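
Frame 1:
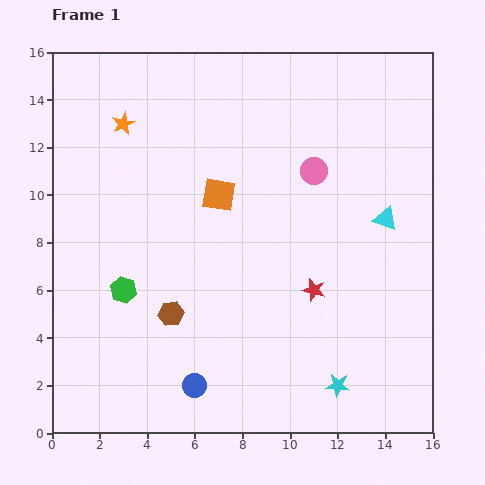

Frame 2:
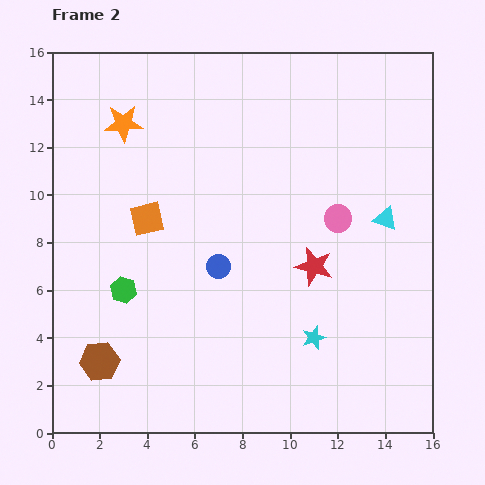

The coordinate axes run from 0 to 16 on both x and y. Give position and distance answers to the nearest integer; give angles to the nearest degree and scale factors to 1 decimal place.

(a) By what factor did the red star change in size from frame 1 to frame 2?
1.7×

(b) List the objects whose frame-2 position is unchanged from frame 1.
the orange star, the green hexagon, the cyan triangle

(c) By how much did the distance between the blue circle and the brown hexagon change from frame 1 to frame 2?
+3

Distance in frame 1: 3. Distance in frame 2: 6.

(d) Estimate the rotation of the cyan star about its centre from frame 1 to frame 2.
25° counter-clockwise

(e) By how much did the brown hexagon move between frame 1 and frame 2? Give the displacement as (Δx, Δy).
(-3, -2)

The brown hexagon was at (5, 5) in frame 1 and (2, 3) in frame 2.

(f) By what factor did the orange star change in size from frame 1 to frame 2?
1.7×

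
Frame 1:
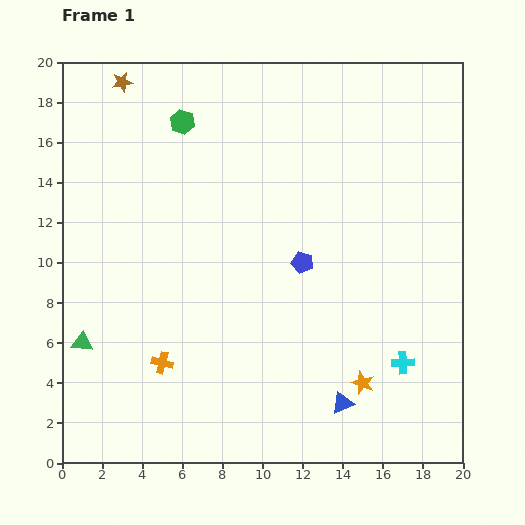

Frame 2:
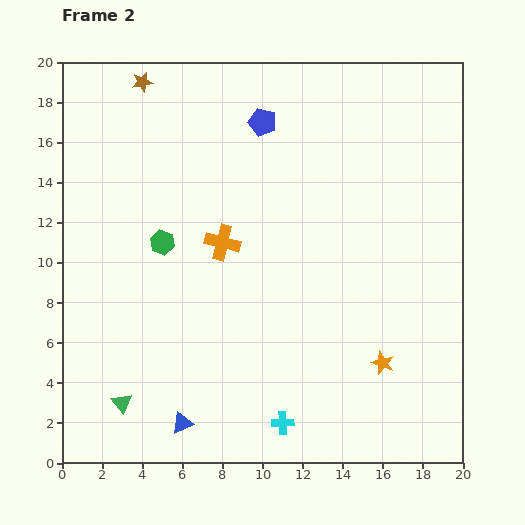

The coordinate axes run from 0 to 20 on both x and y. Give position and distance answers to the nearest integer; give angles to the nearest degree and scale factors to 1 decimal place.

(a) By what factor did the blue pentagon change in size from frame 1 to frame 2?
1.3×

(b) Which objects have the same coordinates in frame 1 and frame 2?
none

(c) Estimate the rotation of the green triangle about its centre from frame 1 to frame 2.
47° clockwise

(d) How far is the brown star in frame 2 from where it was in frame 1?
1

The brown star moved from (3, 19) to (4, 19), a distance of √(1² + 0²) ≈ 1.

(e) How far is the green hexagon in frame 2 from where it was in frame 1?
6

The green hexagon moved from (6, 17) to (5, 11), a distance of √(1² + 6²) ≈ 6.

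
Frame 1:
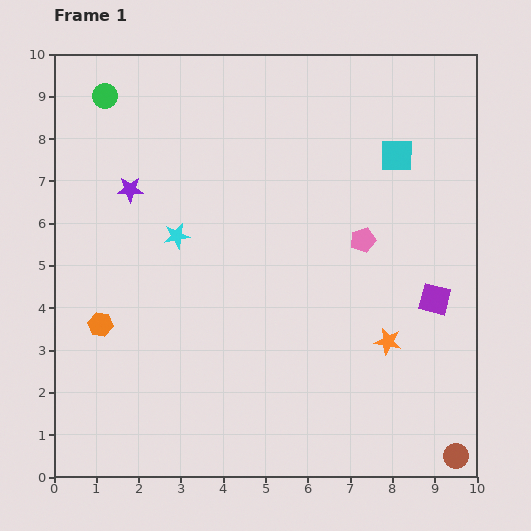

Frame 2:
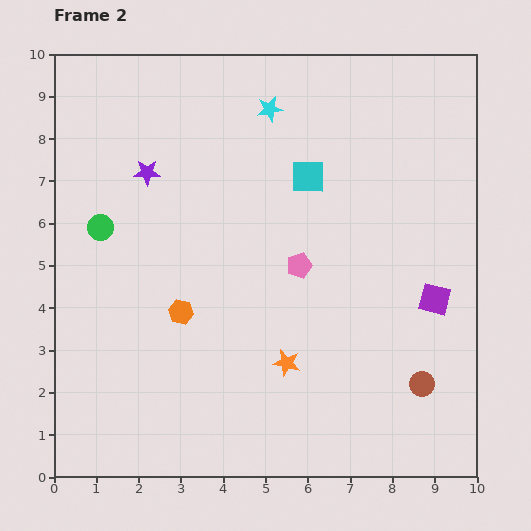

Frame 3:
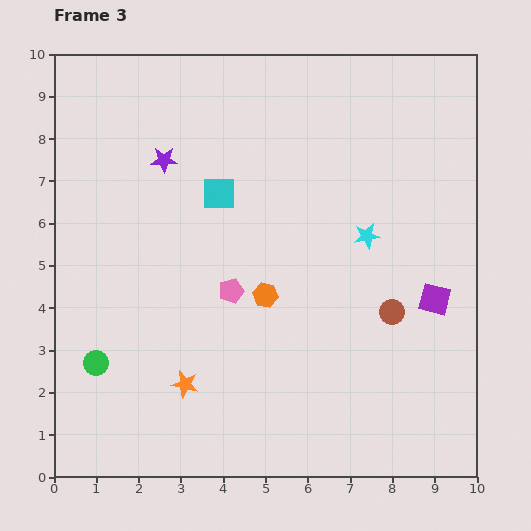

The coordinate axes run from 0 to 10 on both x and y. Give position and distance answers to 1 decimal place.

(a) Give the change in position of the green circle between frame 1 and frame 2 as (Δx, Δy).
(-0.1, -3.1)

The green circle was at (1.2, 9.0) in frame 1 and (1.1, 5.9) in frame 2.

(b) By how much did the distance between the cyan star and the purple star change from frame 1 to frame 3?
+3.5

Distance in frame 1: 1.6. Distance in frame 3: 5.1.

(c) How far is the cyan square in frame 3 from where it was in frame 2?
2.1

The cyan square moved from (6.0, 7.1) to (3.9, 6.7), a distance of √(2.1² + 0.4²) ≈ 2.1.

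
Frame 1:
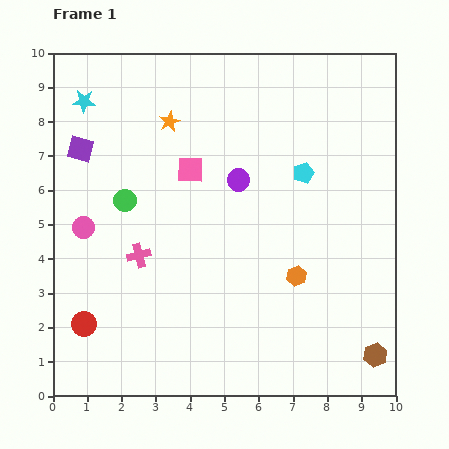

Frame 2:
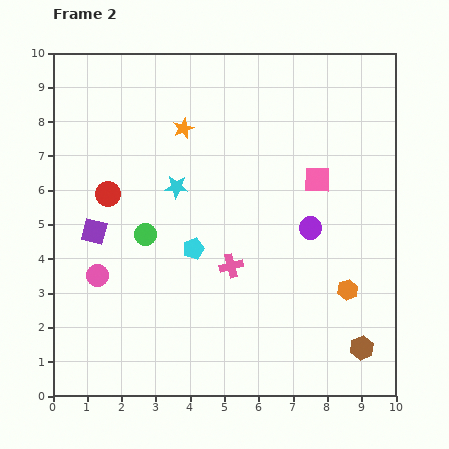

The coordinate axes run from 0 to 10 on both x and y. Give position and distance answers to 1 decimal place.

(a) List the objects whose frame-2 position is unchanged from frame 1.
none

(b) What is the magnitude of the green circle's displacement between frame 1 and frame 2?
1.2

The green circle moved from (2.1, 5.7) to (2.7, 4.7), a distance of √(0.6² + 1.0²) ≈ 1.2.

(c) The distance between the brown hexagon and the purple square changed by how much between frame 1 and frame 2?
-2.0

Distance in frame 1: 10.5. Distance in frame 2: 8.5.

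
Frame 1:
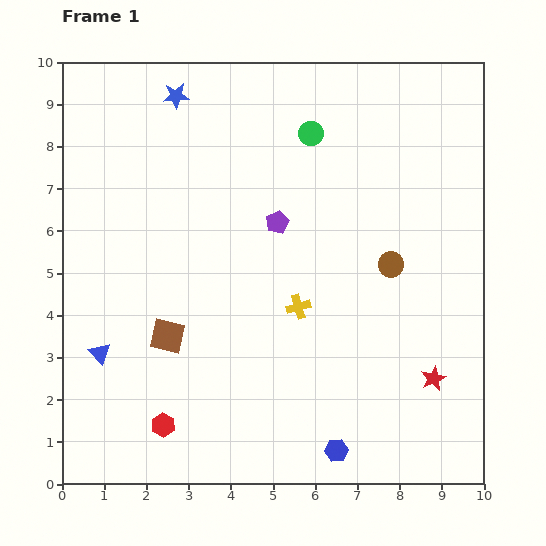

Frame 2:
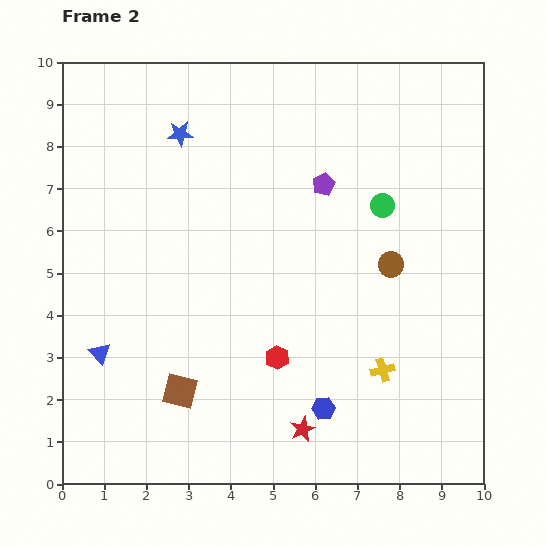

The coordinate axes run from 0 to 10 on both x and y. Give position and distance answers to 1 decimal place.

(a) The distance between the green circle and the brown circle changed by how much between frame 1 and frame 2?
-2.2

Distance in frame 1: 3.6. Distance in frame 2: 1.4.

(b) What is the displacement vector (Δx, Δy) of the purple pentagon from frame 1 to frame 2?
(1.1, 0.9)

The purple pentagon was at (5.1, 6.2) in frame 1 and (6.2, 7.1) in frame 2.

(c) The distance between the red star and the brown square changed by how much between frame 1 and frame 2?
-3.4

Distance in frame 1: 6.4. Distance in frame 2: 3.0.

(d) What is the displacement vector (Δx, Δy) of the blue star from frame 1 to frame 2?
(0.1, -0.9)

The blue star was at (2.7, 9.2) in frame 1 and (2.8, 8.3) in frame 2.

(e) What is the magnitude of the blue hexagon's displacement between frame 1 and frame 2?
1.0

The blue hexagon moved from (6.5, 0.8) to (6.2, 1.8), a distance of √(0.3² + 1.0²) ≈ 1.0.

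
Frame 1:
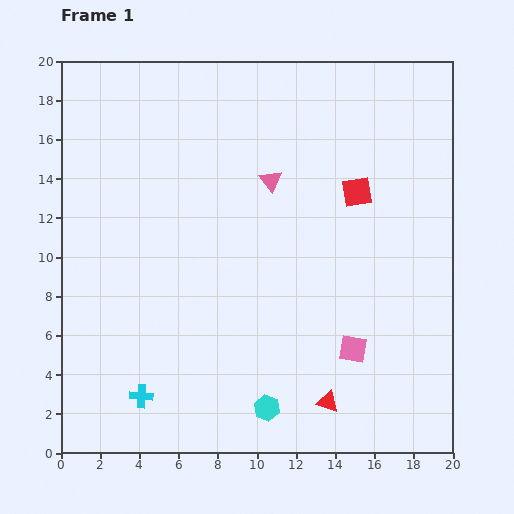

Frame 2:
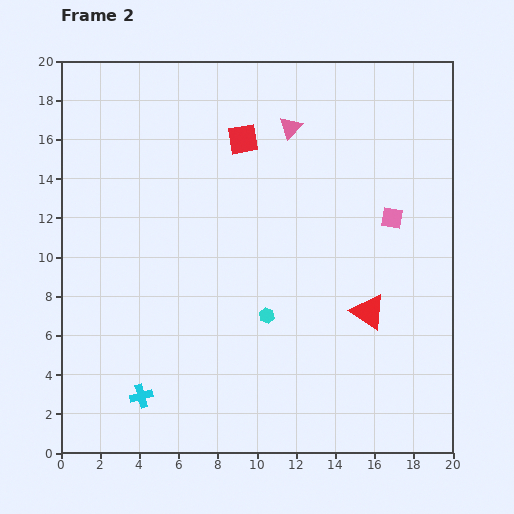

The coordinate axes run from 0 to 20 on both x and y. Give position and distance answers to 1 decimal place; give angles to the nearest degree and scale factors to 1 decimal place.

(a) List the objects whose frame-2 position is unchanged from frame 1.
the cyan cross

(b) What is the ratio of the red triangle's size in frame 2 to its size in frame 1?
1.6×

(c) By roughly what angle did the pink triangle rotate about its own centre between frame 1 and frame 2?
21° clockwise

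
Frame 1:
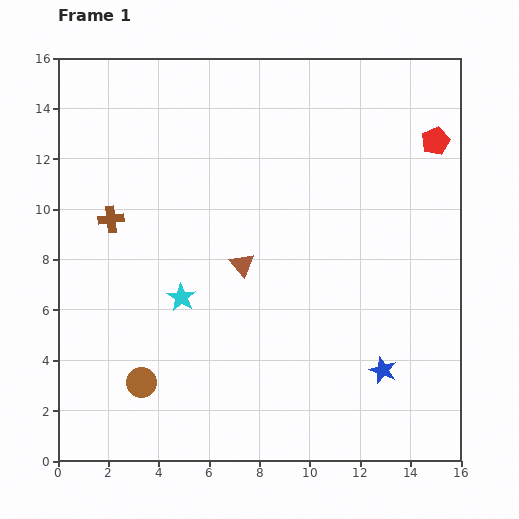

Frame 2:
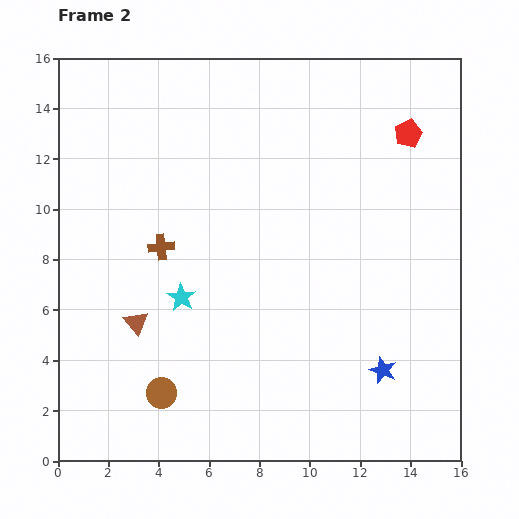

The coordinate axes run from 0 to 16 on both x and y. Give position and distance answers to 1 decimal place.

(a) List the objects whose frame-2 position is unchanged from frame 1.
the blue star, the cyan star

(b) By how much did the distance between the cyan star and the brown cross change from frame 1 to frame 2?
-2.0

Distance in frame 1: 4.2. Distance in frame 2: 2.2.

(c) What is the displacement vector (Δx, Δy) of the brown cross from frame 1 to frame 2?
(2.0, -1.1)

The brown cross was at (2.1, 9.6) in frame 1 and (4.1, 8.5) in frame 2.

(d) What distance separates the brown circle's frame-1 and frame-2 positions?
0.9

The brown circle moved from (3.3, 3.1) to (4.1, 2.7), a distance of √(0.8² + 0.4²) ≈ 0.9.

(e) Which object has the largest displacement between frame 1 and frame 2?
the brown triangle

(moved 4.8; next 2.3)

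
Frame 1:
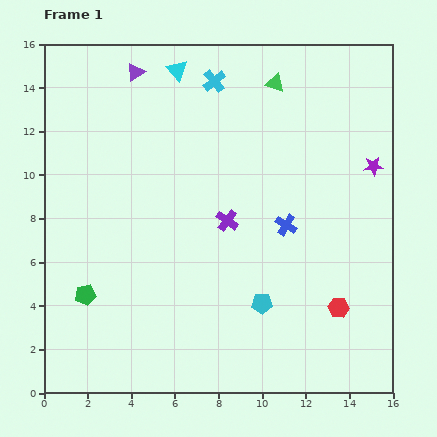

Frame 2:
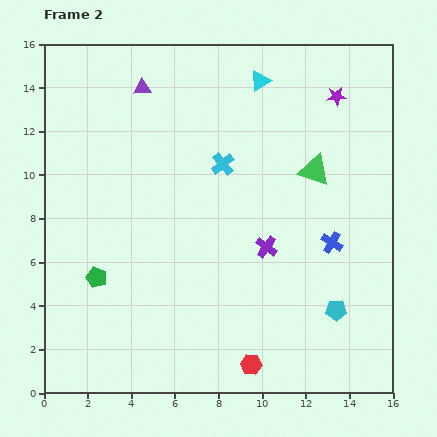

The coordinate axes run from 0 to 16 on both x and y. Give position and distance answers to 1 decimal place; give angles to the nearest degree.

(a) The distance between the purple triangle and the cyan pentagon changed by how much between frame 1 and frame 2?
+1.4

Distance in frame 1: 12.1. Distance in frame 2: 13.5.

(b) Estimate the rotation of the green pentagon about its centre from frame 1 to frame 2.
30° clockwise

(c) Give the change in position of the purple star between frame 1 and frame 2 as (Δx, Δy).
(-1.7, 3.2)

The purple star was at (15.1, 10.4) in frame 1 and (13.4, 13.6) in frame 2.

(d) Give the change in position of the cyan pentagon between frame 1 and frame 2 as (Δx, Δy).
(3.4, -0.3)

The cyan pentagon was at (10.0, 4.1) in frame 1 and (13.4, 3.8) in frame 2.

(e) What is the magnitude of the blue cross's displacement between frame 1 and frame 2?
2.2

The blue cross moved from (11.1, 7.7) to (13.2, 6.9), a distance of √(2.1² + 0.8²) ≈ 2.2.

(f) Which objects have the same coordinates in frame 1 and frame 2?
none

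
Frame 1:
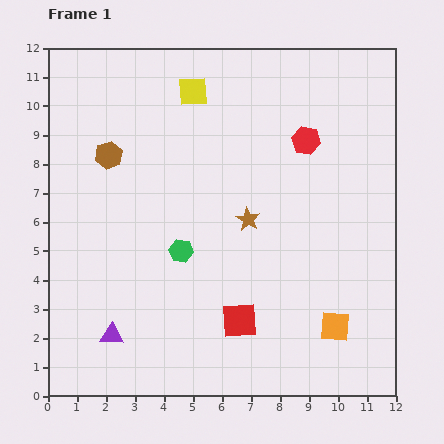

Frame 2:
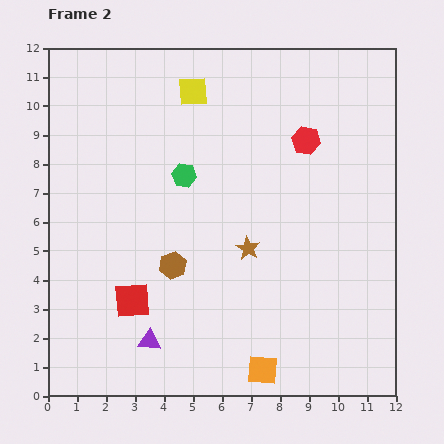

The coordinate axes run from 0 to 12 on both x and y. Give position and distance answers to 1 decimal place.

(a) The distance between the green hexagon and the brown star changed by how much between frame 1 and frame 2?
+0.8

Distance in frame 1: 2.5. Distance in frame 2: 3.3.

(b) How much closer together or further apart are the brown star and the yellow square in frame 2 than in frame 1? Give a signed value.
+0.9

Distance in frame 1: 4.8. Distance in frame 2: 5.7.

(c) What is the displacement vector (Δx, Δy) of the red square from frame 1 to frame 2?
(-3.7, 0.7)

The red square was at (6.6, 2.6) in frame 1 and (2.9, 3.3) in frame 2.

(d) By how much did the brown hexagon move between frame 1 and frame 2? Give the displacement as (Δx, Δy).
(2.2, -3.8)

The brown hexagon was at (2.1, 8.3) in frame 1 and (4.3, 4.5) in frame 2.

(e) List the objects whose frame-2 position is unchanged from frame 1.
the red hexagon, the yellow square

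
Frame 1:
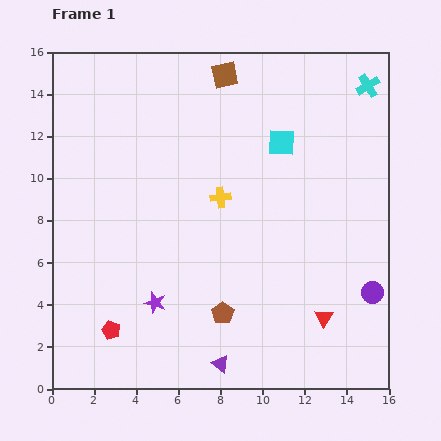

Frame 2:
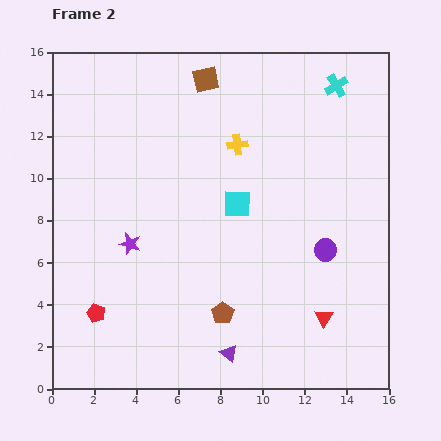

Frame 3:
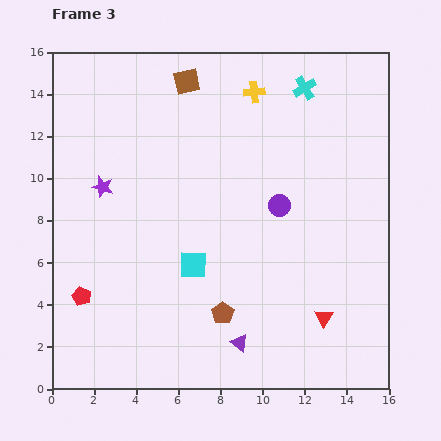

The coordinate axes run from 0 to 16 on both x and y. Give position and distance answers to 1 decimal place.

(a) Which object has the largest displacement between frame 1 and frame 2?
the cyan square

(moved 3.6; next 3.0)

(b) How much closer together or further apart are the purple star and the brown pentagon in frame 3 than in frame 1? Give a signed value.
+5.1

Distance in frame 1: 3.2. Distance in frame 3: 8.3.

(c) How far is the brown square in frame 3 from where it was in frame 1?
1.8

The brown square moved from (8.2, 14.9) to (6.4, 14.6), a distance of √(1.8² + 0.3²) ≈ 1.8.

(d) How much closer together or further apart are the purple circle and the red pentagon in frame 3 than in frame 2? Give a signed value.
-1.0

Distance in frame 2: 11.3. Distance in frame 3: 10.3.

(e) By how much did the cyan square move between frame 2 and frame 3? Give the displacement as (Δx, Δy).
(-2.1, -2.9)

The cyan square was at (8.8, 8.8) in frame 2 and (6.7, 5.9) in frame 3.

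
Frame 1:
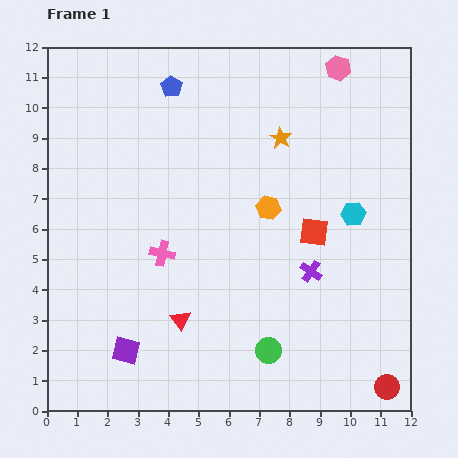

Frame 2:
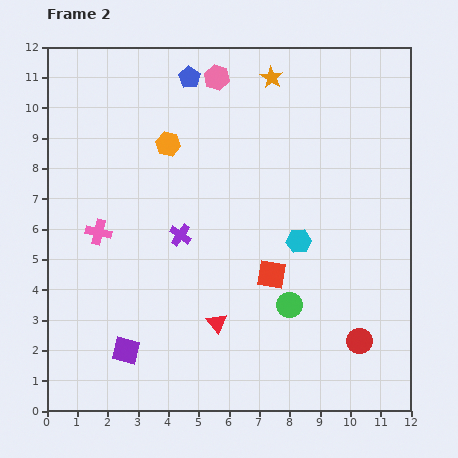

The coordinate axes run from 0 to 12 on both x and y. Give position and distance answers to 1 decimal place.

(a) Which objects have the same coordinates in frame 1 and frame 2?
the purple square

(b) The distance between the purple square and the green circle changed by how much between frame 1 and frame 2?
+0.9

Distance in frame 1: 4.7. Distance in frame 2: 5.6.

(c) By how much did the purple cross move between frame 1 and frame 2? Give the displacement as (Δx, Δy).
(-4.3, 1.2)

The purple cross was at (8.7, 4.6) in frame 1 and (4.4, 5.8) in frame 2.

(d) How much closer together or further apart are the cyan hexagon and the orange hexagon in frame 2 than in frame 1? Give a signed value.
+2.6

Distance in frame 1: 2.8. Distance in frame 2: 5.4.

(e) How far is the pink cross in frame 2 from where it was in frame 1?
2.2

The pink cross moved from (3.8, 5.2) to (1.7, 5.9), a distance of √(2.1² + 0.7²) ≈ 2.2.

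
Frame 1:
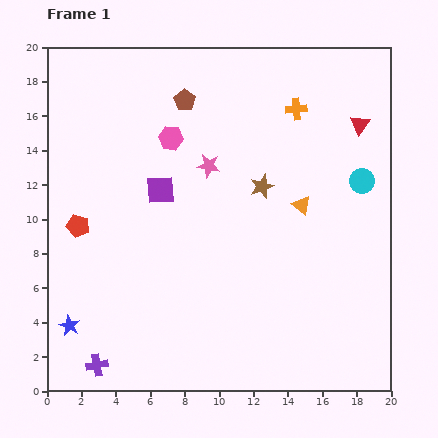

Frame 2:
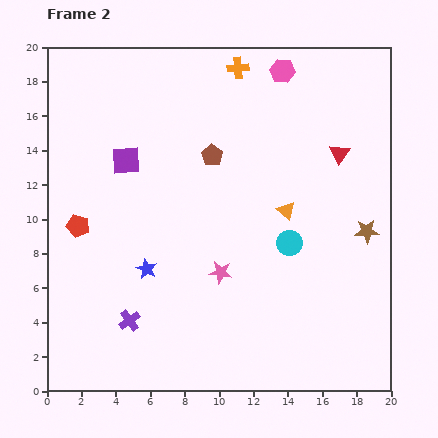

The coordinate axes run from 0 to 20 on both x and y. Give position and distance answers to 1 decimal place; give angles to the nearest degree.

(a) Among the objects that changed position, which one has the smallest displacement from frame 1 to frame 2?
the orange triangle

(moved 0.9)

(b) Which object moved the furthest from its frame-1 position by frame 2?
the pink hexagon

(moved 7.6; next 6.6)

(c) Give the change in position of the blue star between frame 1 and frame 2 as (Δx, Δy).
(4.5, 3.3)

The blue star was at (1.3, 3.8) in frame 1 and (5.8, 7.1) in frame 2.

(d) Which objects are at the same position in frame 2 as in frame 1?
the red pentagon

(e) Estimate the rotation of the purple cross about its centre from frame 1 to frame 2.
25° counter-clockwise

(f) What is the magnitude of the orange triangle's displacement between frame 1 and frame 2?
0.9

The orange triangle moved from (14.8, 10.8) to (13.9, 10.5), a distance of √(0.9² + 0.3²) ≈ 0.9.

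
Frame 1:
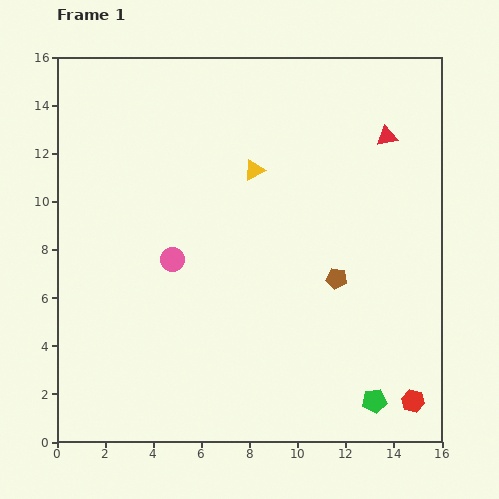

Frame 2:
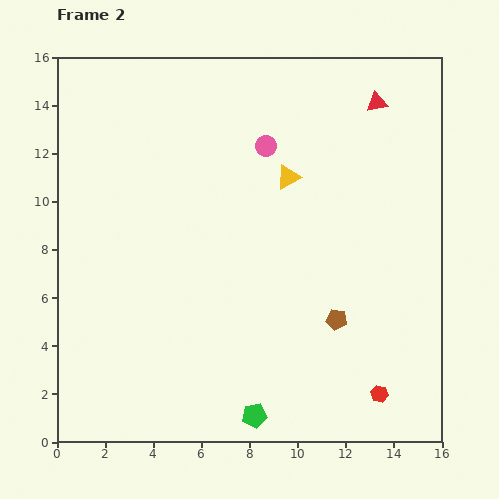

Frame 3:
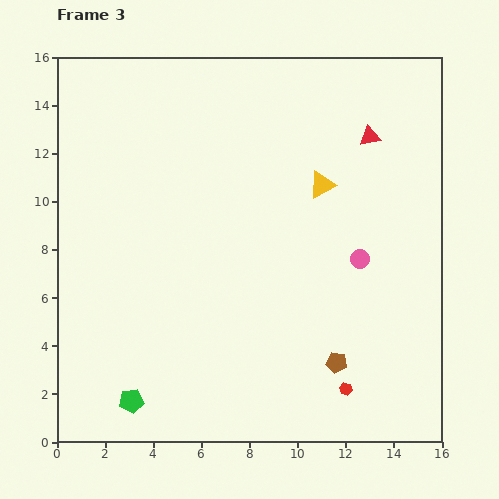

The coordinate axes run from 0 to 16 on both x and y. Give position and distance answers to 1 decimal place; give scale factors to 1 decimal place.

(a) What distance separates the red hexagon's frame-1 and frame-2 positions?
1.4

The red hexagon moved from (14.8, 1.7) to (13.4, 2.0), a distance of √(1.4² + 0.3²) ≈ 1.4.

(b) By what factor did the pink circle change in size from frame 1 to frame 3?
0.8×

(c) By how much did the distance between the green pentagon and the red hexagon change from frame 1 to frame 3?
+7.3

Distance in frame 1: 1.6. Distance in frame 3: 8.9.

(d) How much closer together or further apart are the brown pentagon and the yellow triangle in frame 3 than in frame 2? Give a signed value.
+1.2

Distance in frame 2: 6.2. Distance in frame 3: 7.4.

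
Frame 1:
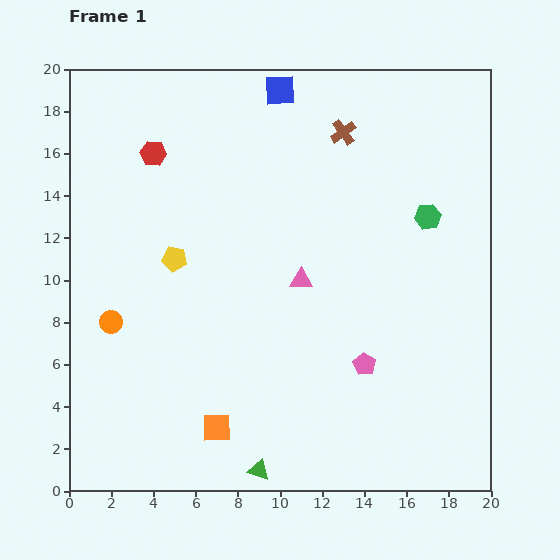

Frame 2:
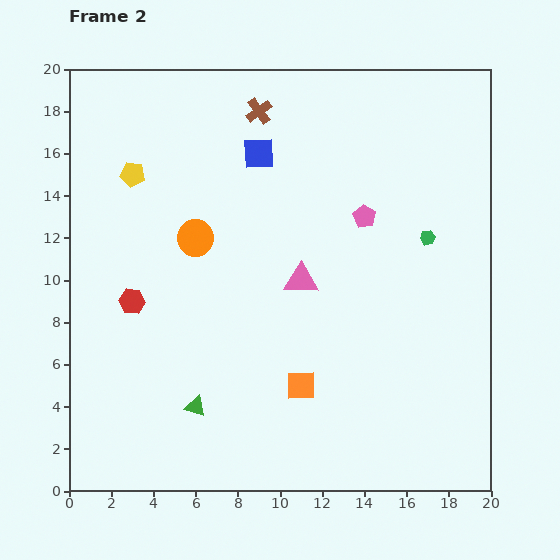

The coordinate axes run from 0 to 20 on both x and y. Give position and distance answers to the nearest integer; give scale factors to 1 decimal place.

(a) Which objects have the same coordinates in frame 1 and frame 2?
the pink triangle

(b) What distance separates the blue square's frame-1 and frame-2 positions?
3

The blue square moved from (10, 19) to (9, 16), a distance of √(1² + 3²) ≈ 3.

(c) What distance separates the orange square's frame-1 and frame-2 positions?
4

The orange square moved from (7, 3) to (11, 5), a distance of √(4² + 2²) ≈ 4.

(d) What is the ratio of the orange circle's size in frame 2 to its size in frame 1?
1.6×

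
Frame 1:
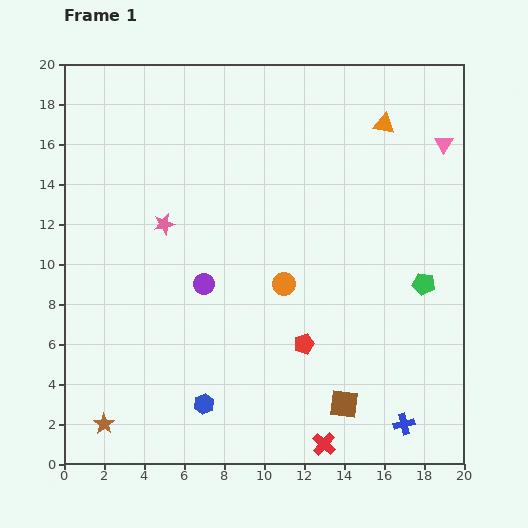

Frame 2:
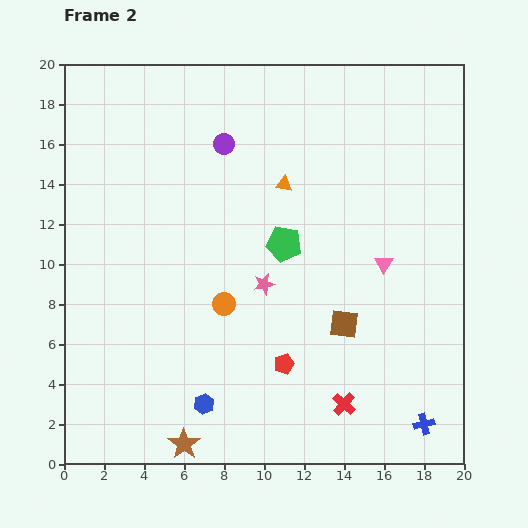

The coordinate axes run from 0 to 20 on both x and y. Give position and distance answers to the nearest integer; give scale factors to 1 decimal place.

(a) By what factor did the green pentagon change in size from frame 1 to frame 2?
1.6×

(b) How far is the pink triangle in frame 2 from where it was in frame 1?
7

The pink triangle moved from (19, 16) to (16, 10), a distance of √(3² + 6²) ≈ 7.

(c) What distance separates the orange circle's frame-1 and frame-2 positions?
3

The orange circle moved from (11, 9) to (8, 8), a distance of √(3² + 1²) ≈ 3.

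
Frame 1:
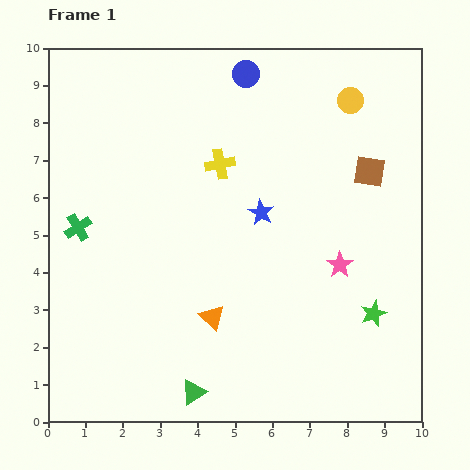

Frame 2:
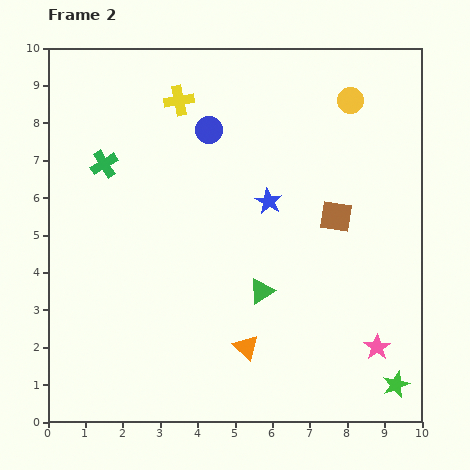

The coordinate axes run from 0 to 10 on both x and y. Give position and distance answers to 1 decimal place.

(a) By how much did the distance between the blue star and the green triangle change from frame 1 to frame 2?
-2.7

Distance in frame 1: 5.1. Distance in frame 2: 2.4.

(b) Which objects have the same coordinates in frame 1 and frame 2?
the yellow circle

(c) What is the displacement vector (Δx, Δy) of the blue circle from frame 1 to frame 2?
(-1.0, -1.5)

The blue circle was at (5.3, 9.3) in frame 1 and (4.3, 7.8) in frame 2.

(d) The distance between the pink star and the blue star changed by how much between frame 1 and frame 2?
+2.4

Distance in frame 1: 2.5. Distance in frame 2: 4.9.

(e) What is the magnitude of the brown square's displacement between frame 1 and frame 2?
1.5

The brown square moved from (8.6, 6.7) to (7.7, 5.5), a distance of √(0.9² + 1.2²) ≈ 1.5.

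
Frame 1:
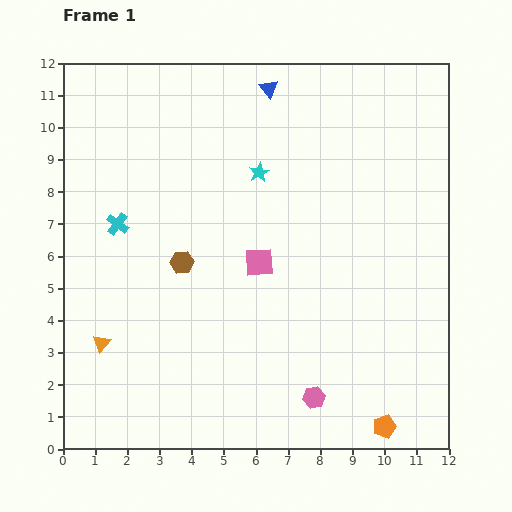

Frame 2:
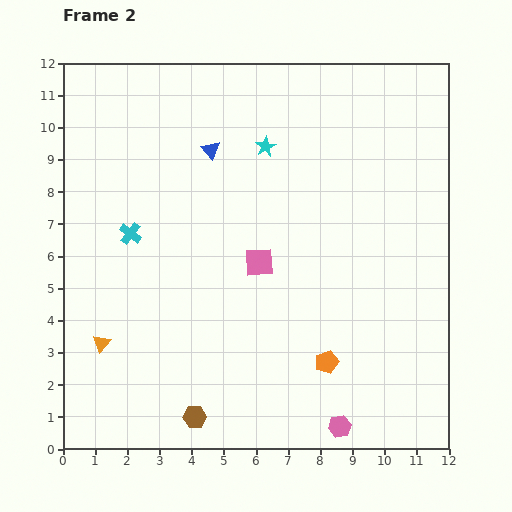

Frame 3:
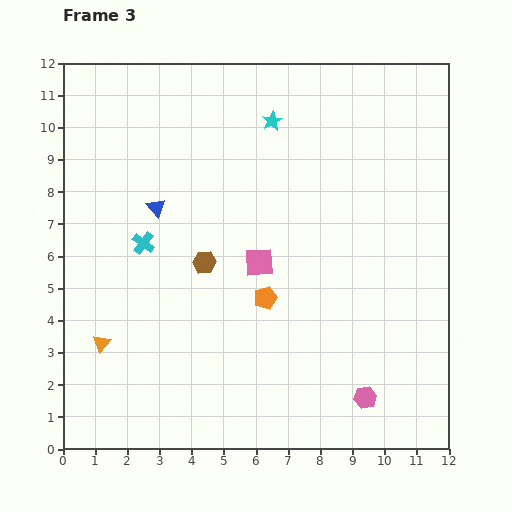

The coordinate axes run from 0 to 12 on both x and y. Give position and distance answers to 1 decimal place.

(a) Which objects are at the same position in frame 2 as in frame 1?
the pink square, the orange triangle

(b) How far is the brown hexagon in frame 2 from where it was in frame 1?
4.8

The brown hexagon moved from (3.7, 5.8) to (4.1, 1.0), a distance of √(0.4² + 4.8²) ≈ 4.8.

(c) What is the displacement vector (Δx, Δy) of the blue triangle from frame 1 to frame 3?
(-3.5, -3.7)

The blue triangle was at (6.4, 11.2) in frame 1 and (2.9, 7.5) in frame 3.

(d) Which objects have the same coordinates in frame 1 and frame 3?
the pink square, the orange triangle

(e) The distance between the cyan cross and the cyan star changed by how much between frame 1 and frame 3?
+0.8

Distance in frame 1: 4.7. Distance in frame 3: 5.5.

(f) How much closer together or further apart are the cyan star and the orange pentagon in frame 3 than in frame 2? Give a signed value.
-1.5

Distance in frame 2: 7.0. Distance in frame 3: 5.5.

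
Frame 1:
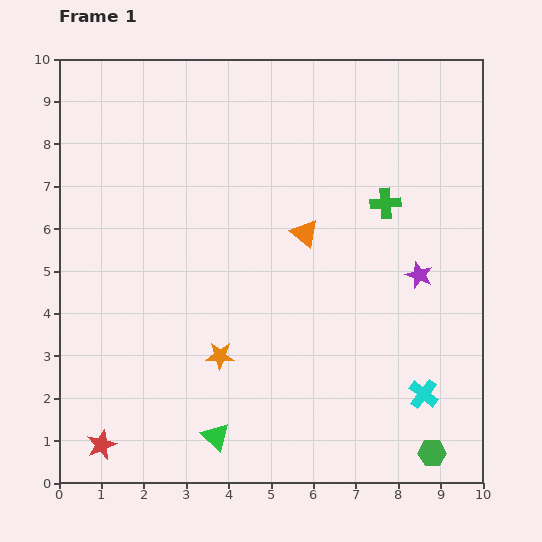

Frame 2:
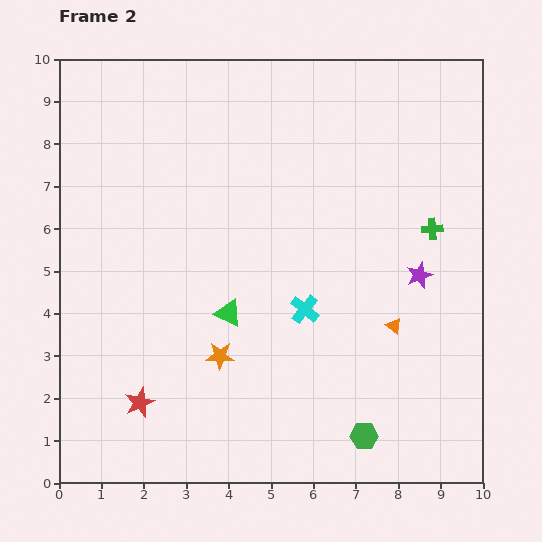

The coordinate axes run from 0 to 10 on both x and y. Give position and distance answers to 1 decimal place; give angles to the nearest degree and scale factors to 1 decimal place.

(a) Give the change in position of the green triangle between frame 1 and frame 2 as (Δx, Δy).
(0.3, 2.9)

The green triangle was at (3.7, 1.1) in frame 1 and (4.0, 4.0) in frame 2.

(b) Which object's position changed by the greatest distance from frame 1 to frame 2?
the cyan cross

(moved 3.4; next 3.0)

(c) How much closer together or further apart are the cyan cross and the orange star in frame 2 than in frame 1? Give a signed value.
-2.6

Distance in frame 1: 4.9. Distance in frame 2: 2.3.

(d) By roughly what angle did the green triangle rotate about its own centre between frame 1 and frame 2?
20° counter-clockwise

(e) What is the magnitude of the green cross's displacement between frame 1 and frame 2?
1.3

The green cross moved from (7.7, 6.6) to (8.8, 6.0), a distance of √(1.1² + 0.6²) ≈ 1.3.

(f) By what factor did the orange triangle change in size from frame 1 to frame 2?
0.6×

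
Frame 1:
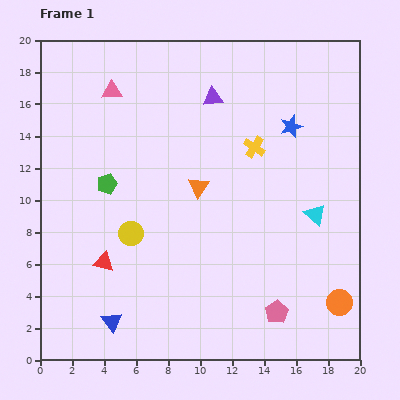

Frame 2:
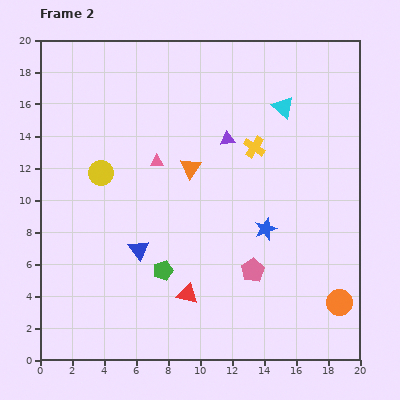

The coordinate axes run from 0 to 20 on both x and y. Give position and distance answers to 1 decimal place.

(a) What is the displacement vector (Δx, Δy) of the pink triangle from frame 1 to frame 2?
(2.8, -4.4)

The pink triangle was at (4.5, 16.8) in frame 1 and (7.3, 12.4) in frame 2.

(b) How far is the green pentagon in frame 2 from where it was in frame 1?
6.4

The green pentagon moved from (4.2, 11.0) to (7.7, 5.6), a distance of √(3.5² + 5.4²) ≈ 6.4.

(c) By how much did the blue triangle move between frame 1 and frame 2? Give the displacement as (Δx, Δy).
(1.7, 4.5)

The blue triangle was at (4.5, 2.4) in frame 1 and (6.2, 6.9) in frame 2.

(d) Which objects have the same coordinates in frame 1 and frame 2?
the orange circle, the yellow cross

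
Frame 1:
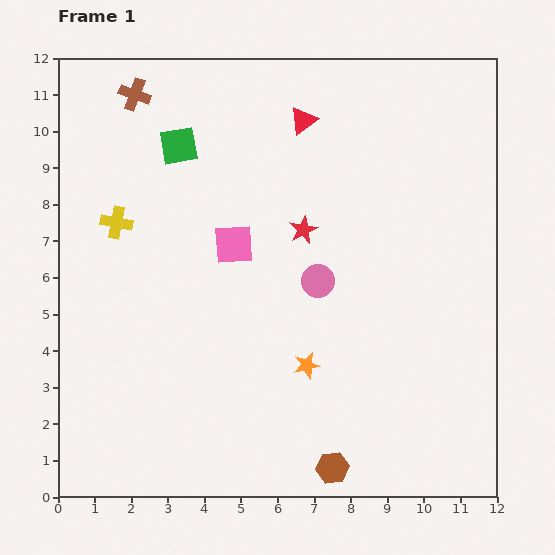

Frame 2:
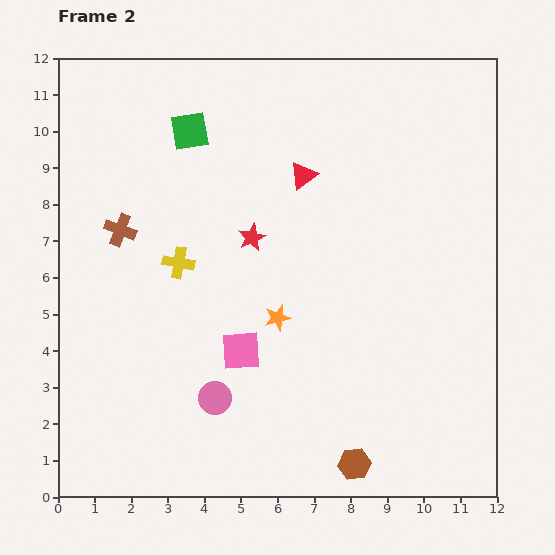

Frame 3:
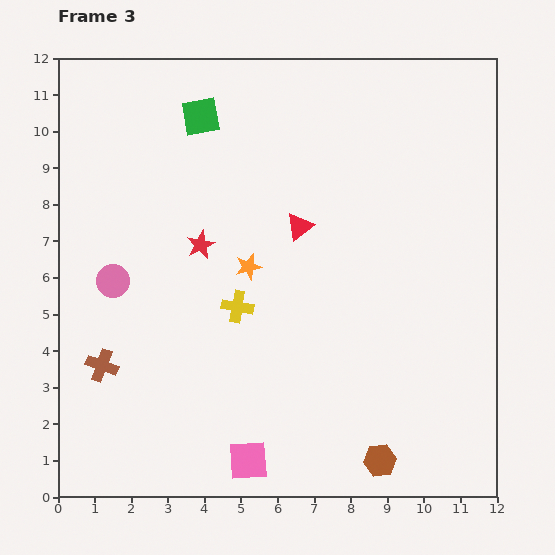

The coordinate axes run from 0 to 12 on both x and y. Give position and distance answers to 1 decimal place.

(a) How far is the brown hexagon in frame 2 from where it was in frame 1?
0.6

The brown hexagon moved from (7.5, 0.8) to (8.1, 0.9), a distance of √(0.6² + 0.1²) ≈ 0.6.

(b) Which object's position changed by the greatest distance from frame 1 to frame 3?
the brown cross

(moved 7.5; next 5.9)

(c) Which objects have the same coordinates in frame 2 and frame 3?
none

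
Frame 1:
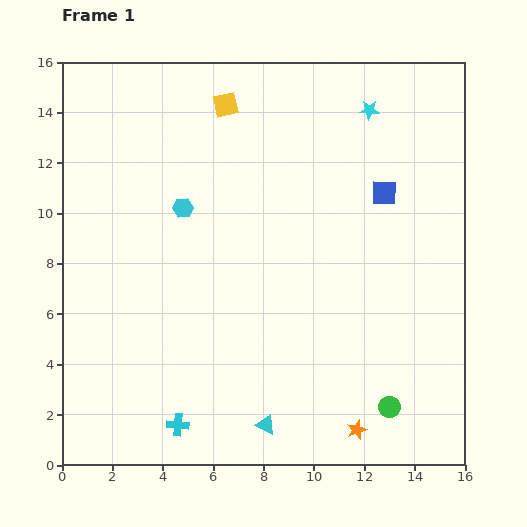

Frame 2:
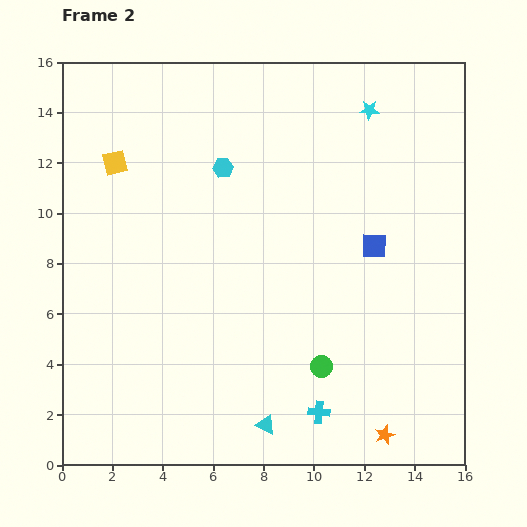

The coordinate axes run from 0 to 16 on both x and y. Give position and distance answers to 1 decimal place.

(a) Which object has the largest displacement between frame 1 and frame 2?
the cyan cross

(moved 5.6; next 5.0)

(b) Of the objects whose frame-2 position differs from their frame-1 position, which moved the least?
the orange star

(moved 1.1)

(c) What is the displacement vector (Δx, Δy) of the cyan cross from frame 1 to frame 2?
(5.6, 0.5)

The cyan cross was at (4.6, 1.6) in frame 1 and (10.2, 2.1) in frame 2.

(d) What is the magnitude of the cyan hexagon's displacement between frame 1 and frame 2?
2.3

The cyan hexagon moved from (4.8, 10.2) to (6.4, 11.8), a distance of √(1.6² + 1.6²) ≈ 2.3.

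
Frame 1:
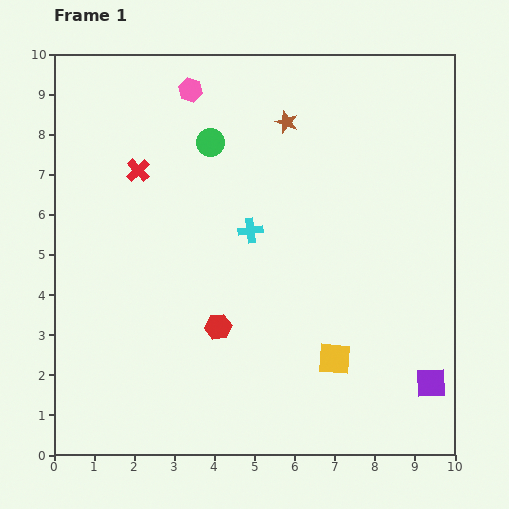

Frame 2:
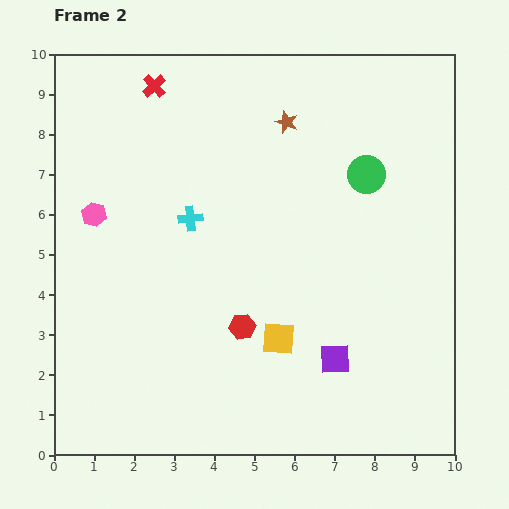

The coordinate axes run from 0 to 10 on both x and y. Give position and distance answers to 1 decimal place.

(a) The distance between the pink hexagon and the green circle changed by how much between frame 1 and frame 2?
+5.5

Distance in frame 1: 1.4. Distance in frame 2: 6.9.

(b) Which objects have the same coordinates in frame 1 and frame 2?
the brown star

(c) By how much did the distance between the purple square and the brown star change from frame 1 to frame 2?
-1.4

Distance in frame 1: 7.4. Distance in frame 2: 6.0.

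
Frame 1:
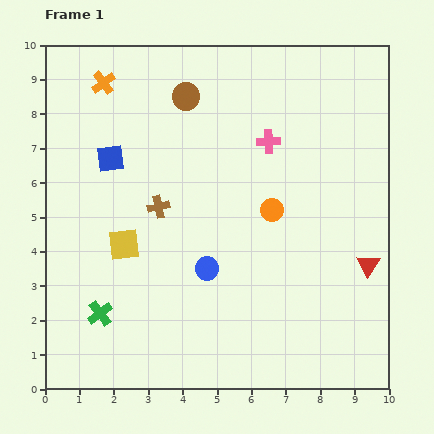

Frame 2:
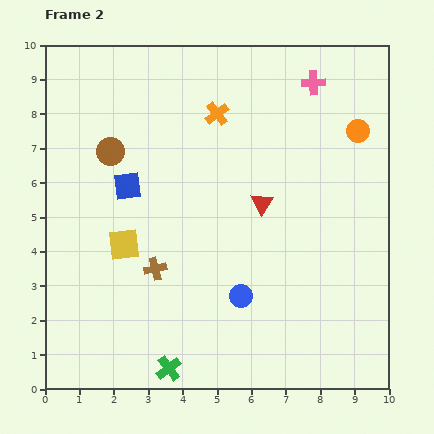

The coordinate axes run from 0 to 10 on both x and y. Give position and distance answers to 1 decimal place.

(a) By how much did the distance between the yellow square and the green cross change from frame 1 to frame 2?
+1.7

Distance in frame 1: 2.1. Distance in frame 2: 3.8.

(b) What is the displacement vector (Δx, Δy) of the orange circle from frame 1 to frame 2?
(2.5, 2.3)

The orange circle was at (6.6, 5.2) in frame 1 and (9.1, 7.5) in frame 2.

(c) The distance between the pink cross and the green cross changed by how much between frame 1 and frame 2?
+2.3

Distance in frame 1: 7.0. Distance in frame 2: 9.3.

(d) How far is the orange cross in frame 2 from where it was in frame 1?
3.4

The orange cross moved from (1.7, 8.9) to (5.0, 8.0), a distance of √(3.3² + 0.9²) ≈ 3.4.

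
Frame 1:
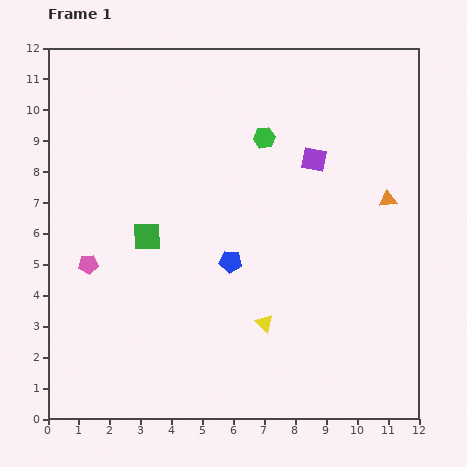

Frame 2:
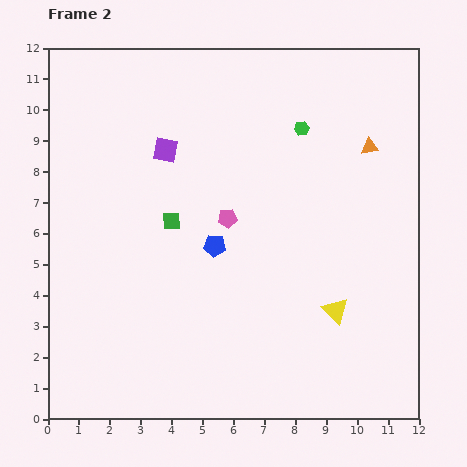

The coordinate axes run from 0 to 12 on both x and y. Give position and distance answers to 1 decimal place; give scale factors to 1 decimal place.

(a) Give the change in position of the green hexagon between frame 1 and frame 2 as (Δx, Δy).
(1.2, 0.3)

The green hexagon was at (7.0, 9.1) in frame 1 and (8.2, 9.4) in frame 2.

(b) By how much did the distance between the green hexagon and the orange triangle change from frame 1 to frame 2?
-2.2

Distance in frame 1: 4.5. Distance in frame 2: 2.3.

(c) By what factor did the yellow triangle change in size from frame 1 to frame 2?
1.5×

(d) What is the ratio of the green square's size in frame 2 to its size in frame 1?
0.6×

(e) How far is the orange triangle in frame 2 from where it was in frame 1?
1.8

The orange triangle moved from (11.0, 7.1) to (10.4, 8.8), a distance of √(0.6² + 1.7²) ≈ 1.8.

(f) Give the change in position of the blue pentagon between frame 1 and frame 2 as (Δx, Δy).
(-0.5, 0.5)

The blue pentagon was at (5.9, 5.1) in frame 1 and (5.4, 5.6) in frame 2.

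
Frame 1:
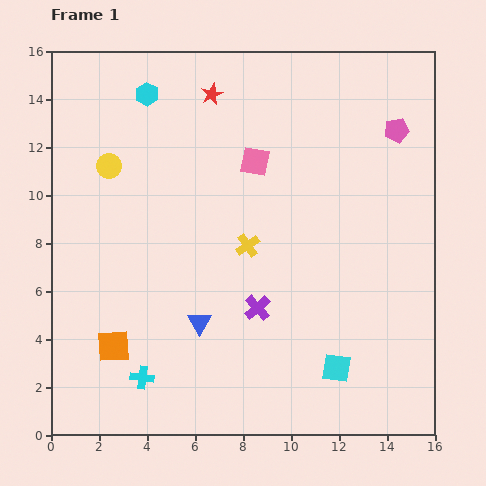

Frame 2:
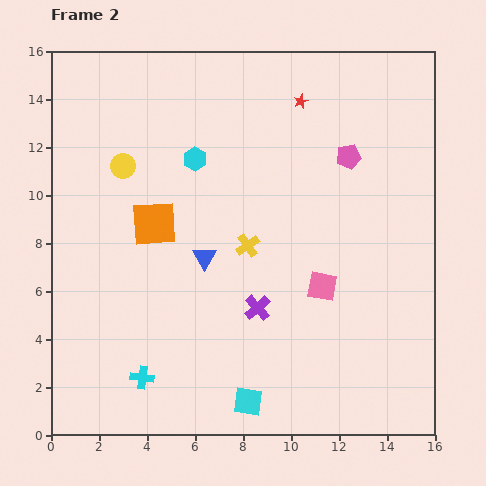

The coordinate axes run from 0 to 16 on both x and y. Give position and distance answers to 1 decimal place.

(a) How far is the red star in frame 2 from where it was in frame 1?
3.7

The red star moved from (6.7, 14.2) to (10.4, 13.9), a distance of √(3.7² + 0.3²) ≈ 3.7.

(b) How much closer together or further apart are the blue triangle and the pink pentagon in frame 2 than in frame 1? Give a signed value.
-4.2

Distance in frame 1: 11.5. Distance in frame 2: 7.3.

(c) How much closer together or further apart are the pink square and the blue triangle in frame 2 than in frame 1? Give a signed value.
-2.1

Distance in frame 1: 7.1. Distance in frame 2: 5.0.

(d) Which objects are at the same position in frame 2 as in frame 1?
the yellow cross, the cyan cross, the purple cross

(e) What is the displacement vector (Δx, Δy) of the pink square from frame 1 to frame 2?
(2.8, -5.2)

The pink square was at (8.5, 11.4) in frame 1 and (11.3, 6.2) in frame 2.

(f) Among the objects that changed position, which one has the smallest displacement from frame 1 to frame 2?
the yellow circle

(moved 0.6)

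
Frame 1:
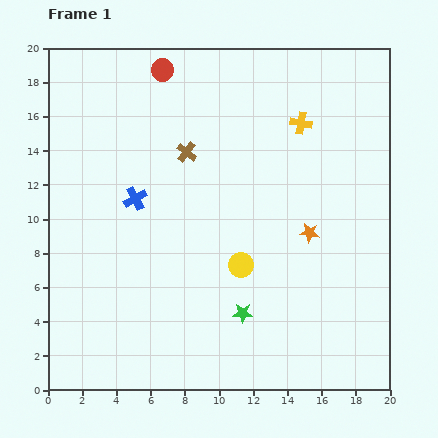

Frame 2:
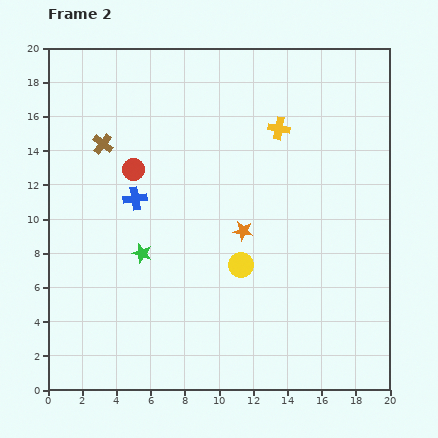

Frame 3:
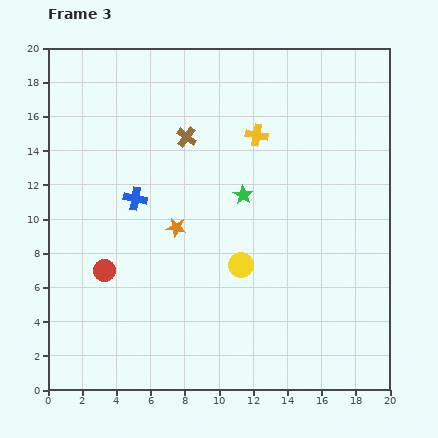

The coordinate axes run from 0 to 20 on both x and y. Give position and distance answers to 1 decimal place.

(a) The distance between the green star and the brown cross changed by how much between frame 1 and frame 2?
-3.2

Distance in frame 1: 10.0. Distance in frame 2: 6.8.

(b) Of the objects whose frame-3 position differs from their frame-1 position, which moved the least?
the brown cross

(moved 0.9)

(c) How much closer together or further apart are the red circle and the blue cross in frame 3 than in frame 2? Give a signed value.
+2.9

Distance in frame 2: 1.7. Distance in frame 3: 4.6.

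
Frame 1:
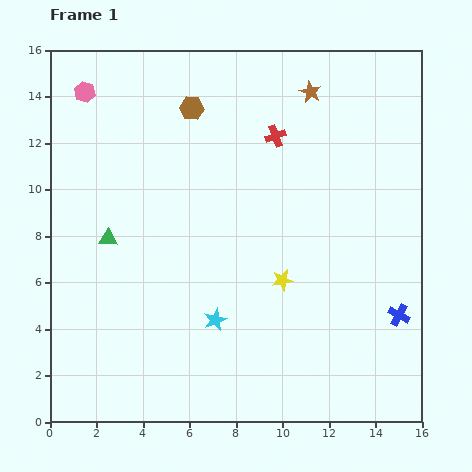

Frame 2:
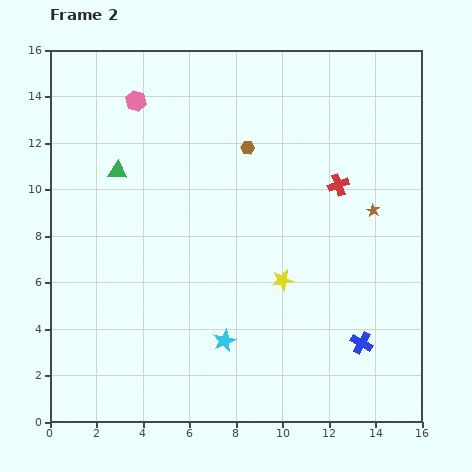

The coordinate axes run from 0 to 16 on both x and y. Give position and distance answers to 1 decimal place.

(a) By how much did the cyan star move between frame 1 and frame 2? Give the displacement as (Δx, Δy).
(0.4, -0.9)

The cyan star was at (7.1, 4.4) in frame 1 and (7.5, 3.5) in frame 2.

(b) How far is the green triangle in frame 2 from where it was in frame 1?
2.9

The green triangle moved from (2.5, 7.9) to (2.9, 10.8), a distance of √(0.4² + 2.9²) ≈ 2.9.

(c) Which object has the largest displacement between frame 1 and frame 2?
the brown star

(moved 5.8; next 3.4)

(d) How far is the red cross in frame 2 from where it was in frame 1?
3.4

The red cross moved from (9.7, 12.3) to (12.4, 10.2), a distance of √(2.7² + 2.1²) ≈ 3.4.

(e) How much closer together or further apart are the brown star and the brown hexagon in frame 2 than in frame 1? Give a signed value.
+0.9

Distance in frame 1: 5.1. Distance in frame 2: 6.0.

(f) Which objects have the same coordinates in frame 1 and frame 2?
the yellow star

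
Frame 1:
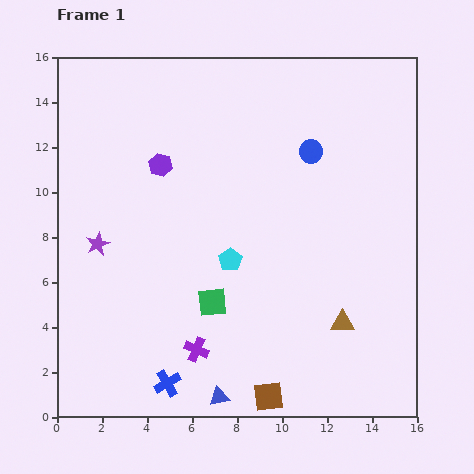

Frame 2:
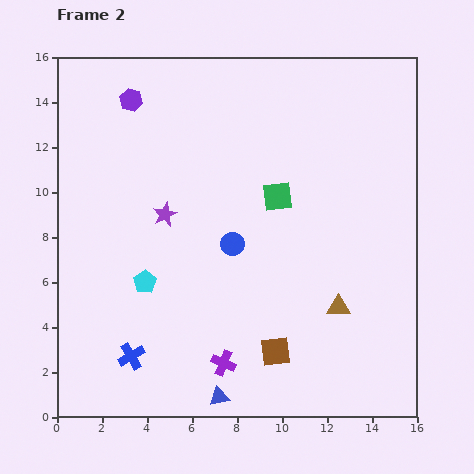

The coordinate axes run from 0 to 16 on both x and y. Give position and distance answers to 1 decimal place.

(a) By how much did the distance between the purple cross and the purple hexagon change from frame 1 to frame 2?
+4.0

Distance in frame 1: 8.4. Distance in frame 2: 12.4.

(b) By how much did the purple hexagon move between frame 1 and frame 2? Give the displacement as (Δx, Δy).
(-1.3, 2.9)

The purple hexagon was at (4.6, 11.2) in frame 1 and (3.3, 14.1) in frame 2.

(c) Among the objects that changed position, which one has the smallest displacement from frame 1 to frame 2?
the brown triangle

(moved 0.7)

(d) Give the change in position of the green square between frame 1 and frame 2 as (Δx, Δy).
(2.9, 4.7)

The green square was at (6.9, 5.1) in frame 1 and (9.8, 9.8) in frame 2.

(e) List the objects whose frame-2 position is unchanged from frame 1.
the blue triangle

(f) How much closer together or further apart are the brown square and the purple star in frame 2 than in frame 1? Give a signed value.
-2.4

Distance in frame 1: 10.2. Distance in frame 2: 7.8.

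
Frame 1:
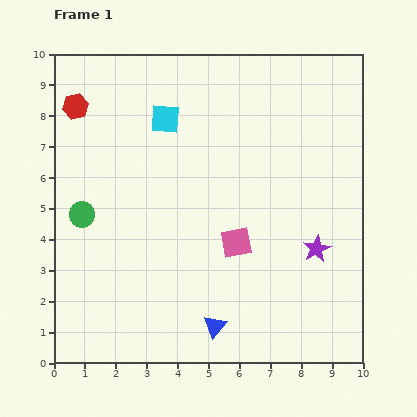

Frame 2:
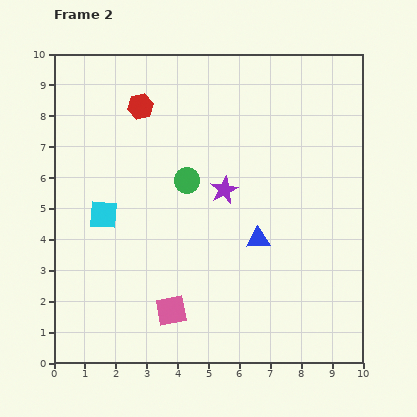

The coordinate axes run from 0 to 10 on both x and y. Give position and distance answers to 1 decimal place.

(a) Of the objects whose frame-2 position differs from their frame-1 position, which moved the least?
the red hexagon

(moved 2.1)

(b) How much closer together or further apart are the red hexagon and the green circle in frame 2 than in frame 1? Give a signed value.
-0.7

Distance in frame 1: 3.5. Distance in frame 2: 2.8.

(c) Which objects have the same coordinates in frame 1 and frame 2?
none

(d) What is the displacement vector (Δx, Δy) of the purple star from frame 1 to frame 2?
(-3.0, 1.9)

The purple star was at (8.5, 3.7) in frame 1 and (5.5, 5.6) in frame 2.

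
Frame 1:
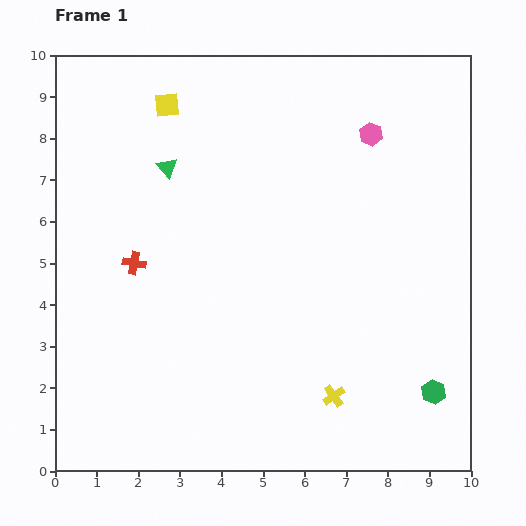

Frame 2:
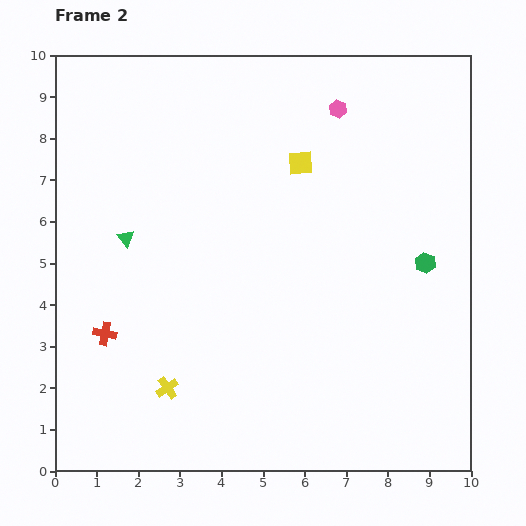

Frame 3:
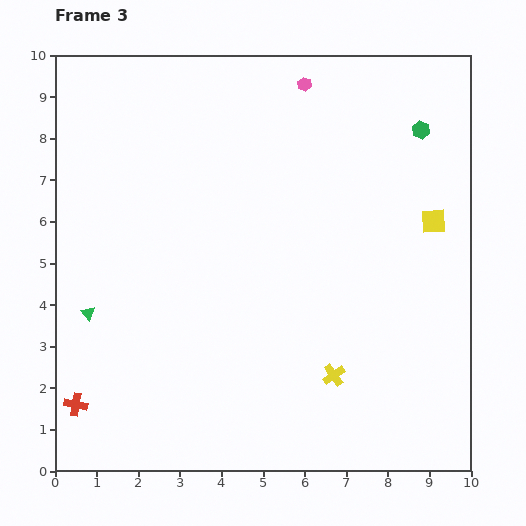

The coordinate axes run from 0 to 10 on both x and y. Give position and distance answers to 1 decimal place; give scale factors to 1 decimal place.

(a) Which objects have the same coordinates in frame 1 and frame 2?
none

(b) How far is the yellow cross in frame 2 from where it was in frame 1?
4.0

The yellow cross moved from (6.7, 1.8) to (2.7, 2.0), a distance of √(4.0² + 0.2²) ≈ 4.0.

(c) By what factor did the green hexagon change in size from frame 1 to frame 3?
0.7×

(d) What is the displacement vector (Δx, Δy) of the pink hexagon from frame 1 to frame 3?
(-1.6, 1.2)

The pink hexagon was at (7.6, 8.1) in frame 1 and (6.0, 9.3) in frame 3.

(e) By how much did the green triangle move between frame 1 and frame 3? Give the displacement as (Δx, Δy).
(-1.9, -3.5)

The green triangle was at (2.7, 7.3) in frame 1 and (0.8, 3.8) in frame 3.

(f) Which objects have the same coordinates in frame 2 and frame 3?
none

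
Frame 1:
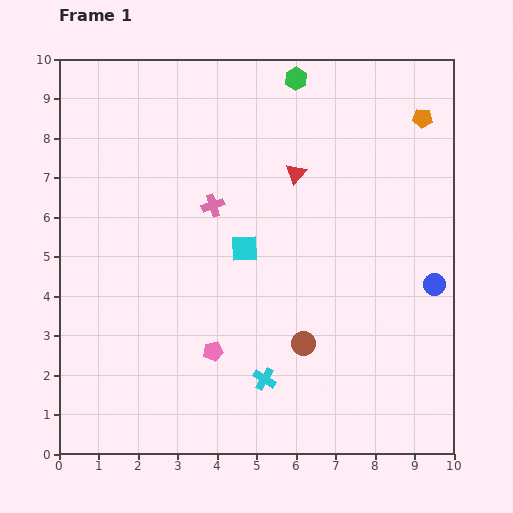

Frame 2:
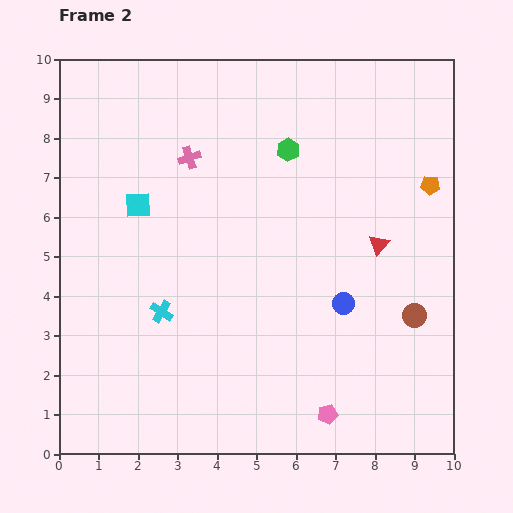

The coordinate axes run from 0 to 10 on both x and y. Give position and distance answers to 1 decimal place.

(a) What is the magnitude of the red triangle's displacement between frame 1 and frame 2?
2.8

The red triangle moved from (6.0, 7.1) to (8.1, 5.3), a distance of √(2.1² + 1.8²) ≈ 2.8.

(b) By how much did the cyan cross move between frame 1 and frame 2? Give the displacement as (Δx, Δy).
(-2.6, 1.7)

The cyan cross was at (5.2, 1.9) in frame 1 and (2.6, 3.6) in frame 2.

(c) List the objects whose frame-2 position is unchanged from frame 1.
none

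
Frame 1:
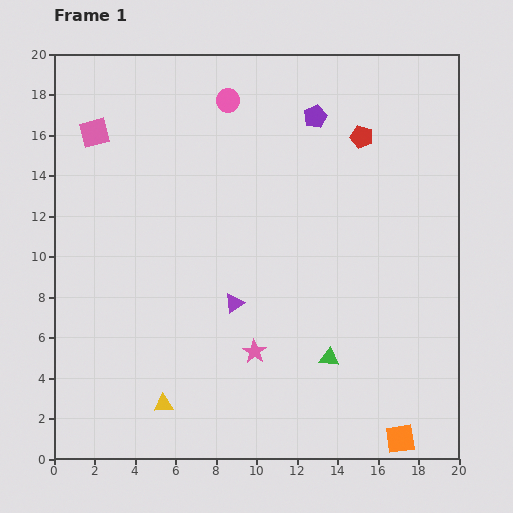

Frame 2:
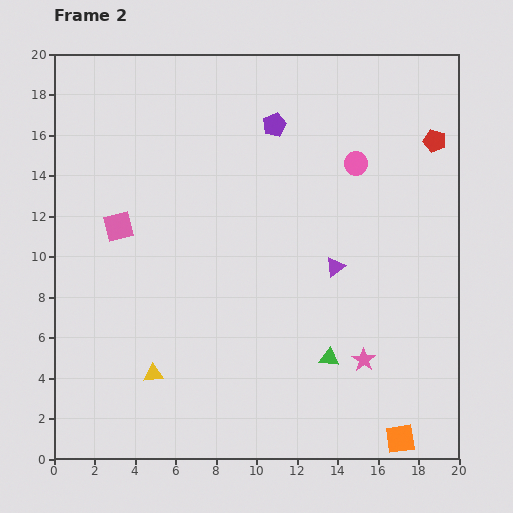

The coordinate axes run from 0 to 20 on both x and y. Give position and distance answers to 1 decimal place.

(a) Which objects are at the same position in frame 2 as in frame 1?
the green triangle, the orange square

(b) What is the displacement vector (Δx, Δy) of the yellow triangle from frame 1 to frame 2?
(-0.5, 1.5)

The yellow triangle was at (5.4, 2.7) in frame 1 and (4.9, 4.2) in frame 2.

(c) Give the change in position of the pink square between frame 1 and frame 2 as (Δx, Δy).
(1.2, -4.6)

The pink square was at (2.0, 16.1) in frame 1 and (3.2, 11.5) in frame 2.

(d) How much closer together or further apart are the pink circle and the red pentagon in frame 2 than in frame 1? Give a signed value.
-2.7

Distance in frame 1: 6.8. Distance in frame 2: 4.1.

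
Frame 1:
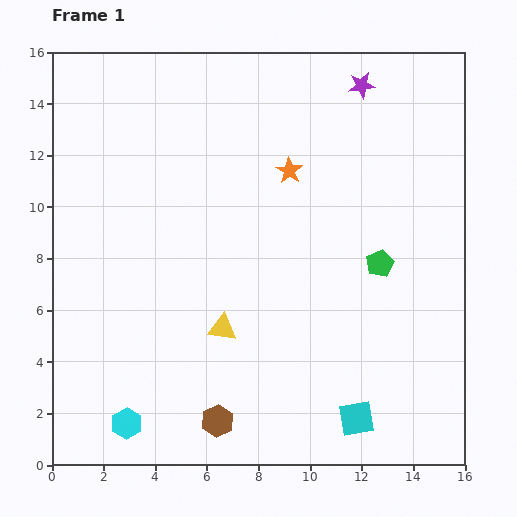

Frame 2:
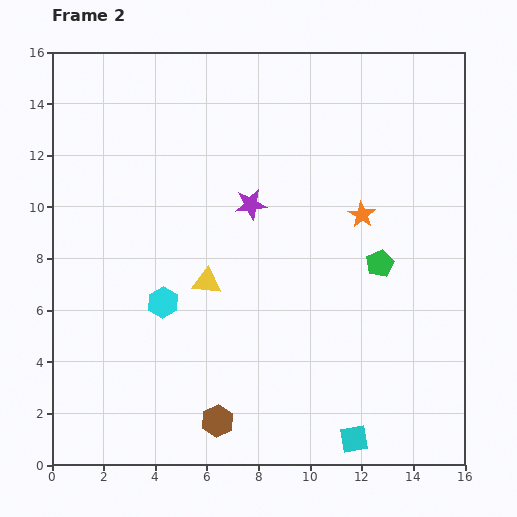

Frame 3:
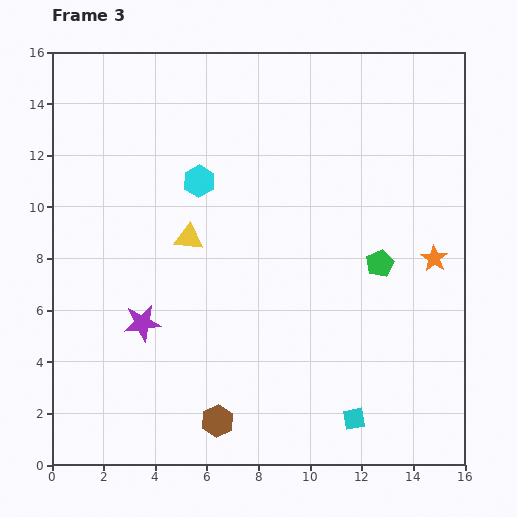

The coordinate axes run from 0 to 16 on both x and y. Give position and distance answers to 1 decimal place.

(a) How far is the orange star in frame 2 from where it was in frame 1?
3.3

The orange star moved from (9.2, 11.4) to (12.0, 9.7), a distance of √(2.8² + 1.7²) ≈ 3.3.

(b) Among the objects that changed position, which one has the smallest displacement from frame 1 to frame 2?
the cyan square

(moved 0.8)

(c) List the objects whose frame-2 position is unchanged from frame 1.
the green pentagon, the brown hexagon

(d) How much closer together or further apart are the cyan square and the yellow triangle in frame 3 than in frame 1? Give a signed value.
+3.2

Distance in frame 1: 6.3. Distance in frame 3: 9.5.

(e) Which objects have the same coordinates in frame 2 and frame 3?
the green pentagon, the brown hexagon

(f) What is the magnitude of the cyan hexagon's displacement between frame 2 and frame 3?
4.9

The cyan hexagon moved from (4.3, 6.3) to (5.7, 11.0), a distance of √(1.4² + 4.7²) ≈ 4.9.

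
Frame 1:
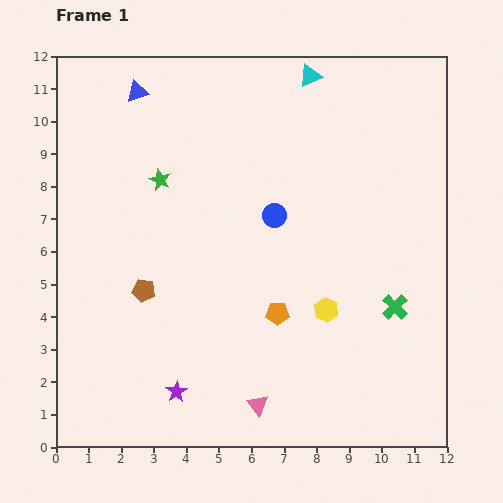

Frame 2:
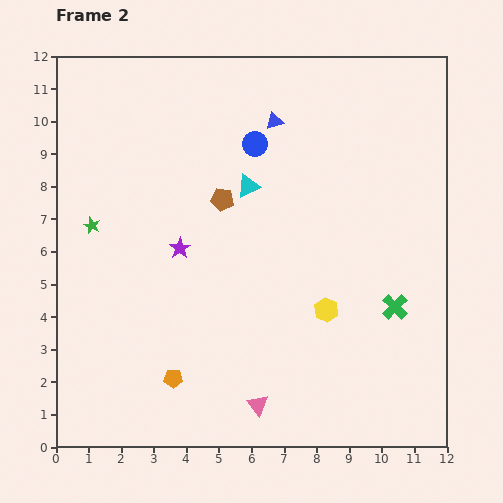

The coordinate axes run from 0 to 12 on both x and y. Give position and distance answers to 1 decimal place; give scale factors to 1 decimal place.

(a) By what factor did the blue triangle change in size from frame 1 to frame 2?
0.8×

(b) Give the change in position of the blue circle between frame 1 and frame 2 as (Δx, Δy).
(-0.6, 2.2)

The blue circle was at (6.7, 7.1) in frame 1 and (6.1, 9.3) in frame 2.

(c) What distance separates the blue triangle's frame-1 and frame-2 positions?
4.3

The blue triangle moved from (2.5, 10.9) to (6.7, 10.0), a distance of √(4.2² + 0.9²) ≈ 4.3.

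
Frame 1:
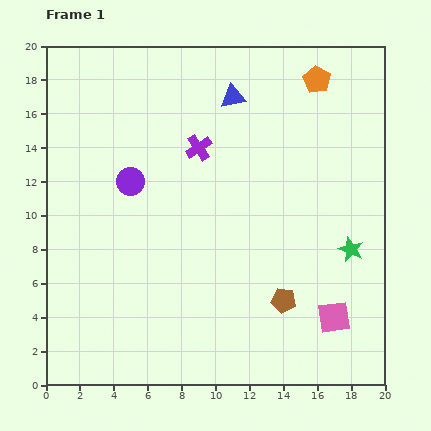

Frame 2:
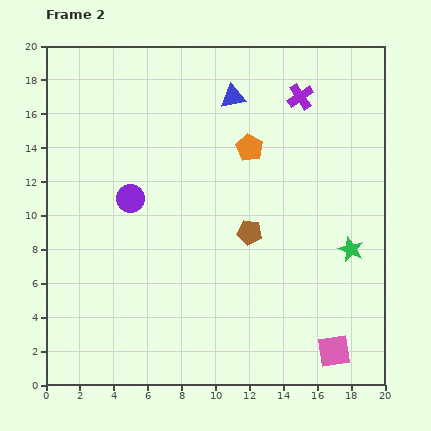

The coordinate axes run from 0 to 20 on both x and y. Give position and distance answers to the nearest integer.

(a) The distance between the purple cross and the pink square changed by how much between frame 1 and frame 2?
+2

Distance in frame 1: 13. Distance in frame 2: 15.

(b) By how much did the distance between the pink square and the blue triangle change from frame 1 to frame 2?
+2

Distance in frame 1: 14. Distance in frame 2: 16.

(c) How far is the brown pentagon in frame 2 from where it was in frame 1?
4

The brown pentagon moved from (14, 5) to (12, 9), a distance of √(2² + 4²) ≈ 4.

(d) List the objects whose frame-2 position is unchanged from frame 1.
the blue triangle, the green star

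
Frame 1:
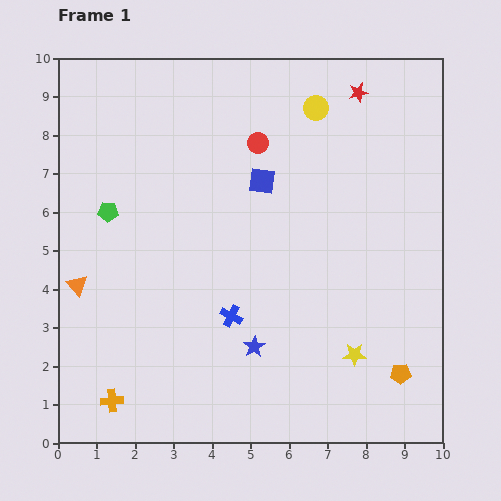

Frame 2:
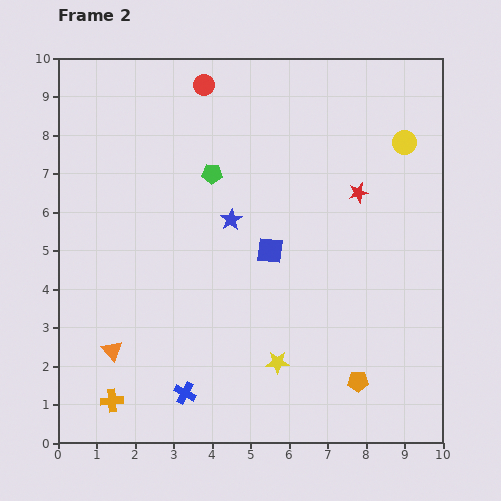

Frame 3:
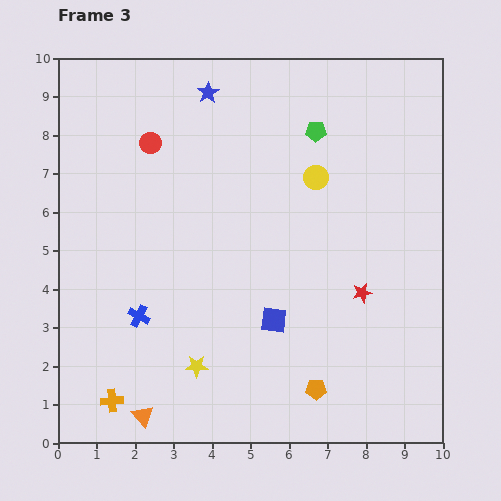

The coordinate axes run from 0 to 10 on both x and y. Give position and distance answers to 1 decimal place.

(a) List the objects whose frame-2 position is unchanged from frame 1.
the orange cross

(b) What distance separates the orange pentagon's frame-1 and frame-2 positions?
1.1

The orange pentagon moved from (8.9, 1.8) to (7.8, 1.6), a distance of √(1.1² + 0.2²) ≈ 1.1.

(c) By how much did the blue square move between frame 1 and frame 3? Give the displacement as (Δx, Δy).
(0.3, -3.6)

The blue square was at (5.3, 6.8) in frame 1 and (5.6, 3.2) in frame 3.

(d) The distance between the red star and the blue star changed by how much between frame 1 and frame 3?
-0.5

Distance in frame 1: 7.1. Distance in frame 3: 6.6.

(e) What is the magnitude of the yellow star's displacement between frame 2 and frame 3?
2.1

The yellow star moved from (5.7, 2.1) to (3.6, 2.0), a distance of √(2.1² + 0.1²) ≈ 2.1.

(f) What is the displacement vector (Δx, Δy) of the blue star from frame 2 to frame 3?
(-0.6, 3.3)

The blue star was at (4.5, 5.8) in frame 2 and (3.9, 9.1) in frame 3.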